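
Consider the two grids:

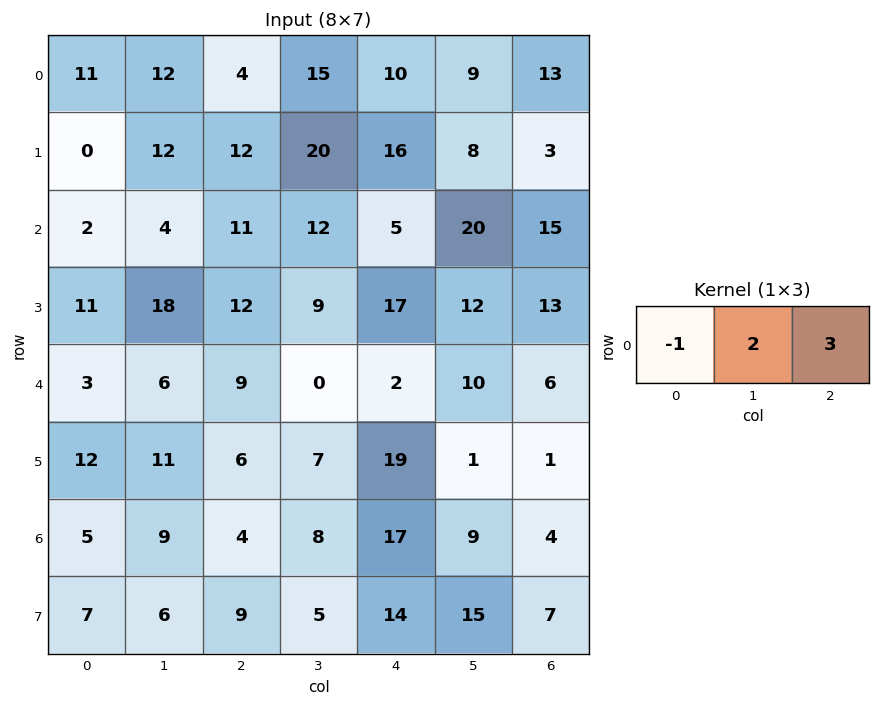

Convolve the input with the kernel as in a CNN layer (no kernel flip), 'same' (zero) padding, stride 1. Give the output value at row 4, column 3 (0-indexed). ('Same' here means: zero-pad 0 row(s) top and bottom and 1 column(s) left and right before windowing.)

The receptive field on the zero-padded input at this output position is [9 0 2]. Elementwise product with the kernel and sum: 9·-1 + 0·2 + 2·3.

-3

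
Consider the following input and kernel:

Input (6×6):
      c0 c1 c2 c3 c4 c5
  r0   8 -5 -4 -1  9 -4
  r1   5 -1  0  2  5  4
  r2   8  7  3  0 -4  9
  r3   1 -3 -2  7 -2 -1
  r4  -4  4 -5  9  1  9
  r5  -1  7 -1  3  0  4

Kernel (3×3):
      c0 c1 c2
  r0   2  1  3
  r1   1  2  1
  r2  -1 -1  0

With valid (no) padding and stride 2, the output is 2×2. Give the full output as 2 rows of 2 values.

Output[0,0]: The receptive field on the input at this output position is [8 -5 -4 / 5 -1 0 / 8 7 3]. Elementwise product with the kernel and sum: 8·2 + -5·1 + -4·3 + 5·1 + -1·2 + 0·1 + 8·-1 + 7·-1.

-13 24
25 0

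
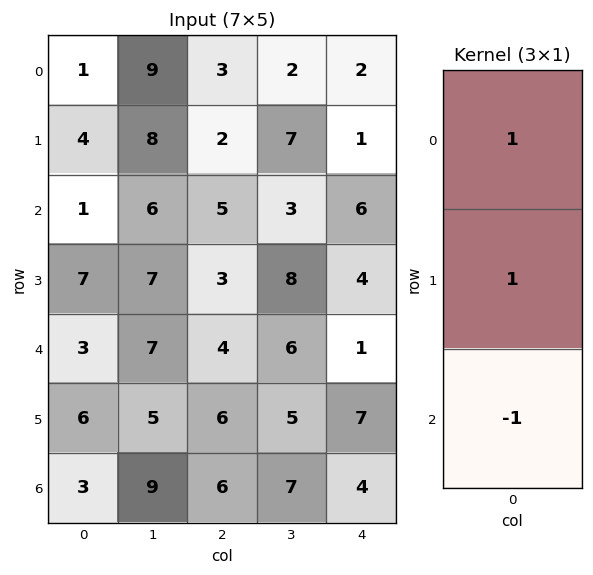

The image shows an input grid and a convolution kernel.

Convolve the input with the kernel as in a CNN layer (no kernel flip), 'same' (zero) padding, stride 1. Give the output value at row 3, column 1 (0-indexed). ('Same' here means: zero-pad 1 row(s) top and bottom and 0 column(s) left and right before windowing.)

The receptive field on the zero-padded input at this output position is [6 / 7 / 7]. Elementwise product with the kernel and sum: 6·1 + 7·1 + 7·-1.

6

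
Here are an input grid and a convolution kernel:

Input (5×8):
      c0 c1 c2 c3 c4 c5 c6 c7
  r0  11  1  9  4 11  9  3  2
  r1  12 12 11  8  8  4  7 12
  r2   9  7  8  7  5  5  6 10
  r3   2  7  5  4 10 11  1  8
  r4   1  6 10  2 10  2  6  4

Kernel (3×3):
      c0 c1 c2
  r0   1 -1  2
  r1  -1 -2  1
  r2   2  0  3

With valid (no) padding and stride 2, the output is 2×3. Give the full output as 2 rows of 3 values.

45 39 27
39 58 19

Output[0,0]: The receptive field on the input at this output position is [11 1 9 / 12 12 11 / 9 7 8]. Elementwise product with the kernel and sum: 11·1 + 1·-1 + 9·2 + 12·-1 + 12·-2 + 11·1 + 9·2 + 8·3.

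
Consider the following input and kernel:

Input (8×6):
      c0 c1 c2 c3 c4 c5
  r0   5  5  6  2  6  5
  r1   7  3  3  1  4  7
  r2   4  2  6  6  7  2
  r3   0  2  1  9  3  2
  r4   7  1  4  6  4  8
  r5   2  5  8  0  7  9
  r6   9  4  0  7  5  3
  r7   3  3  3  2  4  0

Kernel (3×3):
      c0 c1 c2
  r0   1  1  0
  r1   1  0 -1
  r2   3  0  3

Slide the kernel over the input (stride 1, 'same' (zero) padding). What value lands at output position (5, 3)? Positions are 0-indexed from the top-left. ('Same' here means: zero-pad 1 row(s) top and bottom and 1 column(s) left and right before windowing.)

The receptive field on the zero-padded input at this output position is [4 6 4 / 8 0 7 / 0 7 5]. Elementwise product with the kernel and sum: 4·1 + 6·1 + 8·1 + 7·-1 + 0·3 + 5·3.

26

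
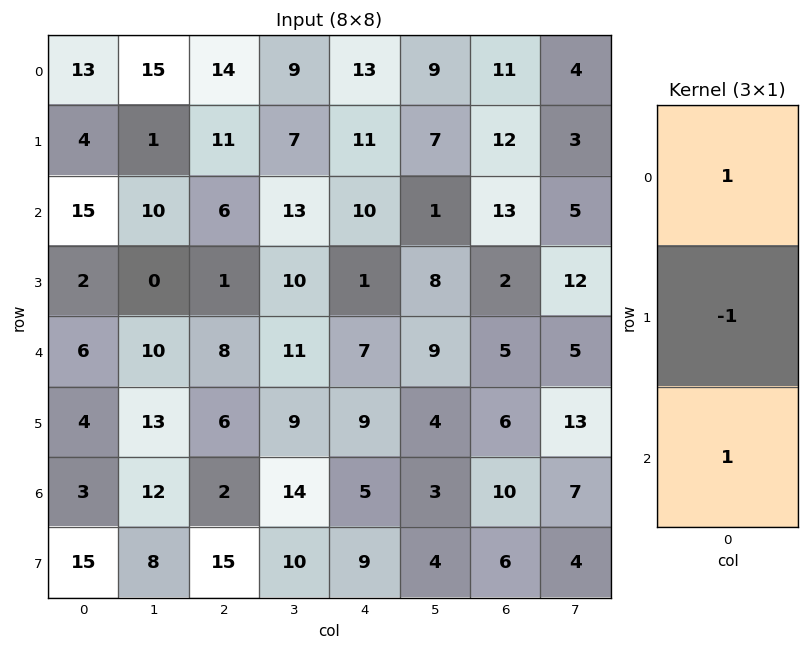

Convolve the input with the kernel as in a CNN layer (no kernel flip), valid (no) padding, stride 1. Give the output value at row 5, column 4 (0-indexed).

The receptive field on the input at this output position is [9 / 5 / 9]. Elementwise product with the kernel and sum: 9·1 + 5·-1 + 9·1.

13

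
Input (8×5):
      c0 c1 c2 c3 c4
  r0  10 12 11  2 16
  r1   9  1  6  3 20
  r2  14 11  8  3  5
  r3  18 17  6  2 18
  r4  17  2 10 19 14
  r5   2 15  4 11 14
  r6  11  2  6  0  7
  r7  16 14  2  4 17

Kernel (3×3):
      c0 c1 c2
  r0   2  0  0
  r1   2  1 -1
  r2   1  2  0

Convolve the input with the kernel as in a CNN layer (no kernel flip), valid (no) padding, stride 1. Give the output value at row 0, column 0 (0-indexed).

The receptive field on the input at this output position is [10 12 11 / 9 1 6 / 14 11 8]. Elementwise product with the kernel and sum: 10·2 + 9·2 + 1·1 + 6·-1 + 14·1 + 11·2.

69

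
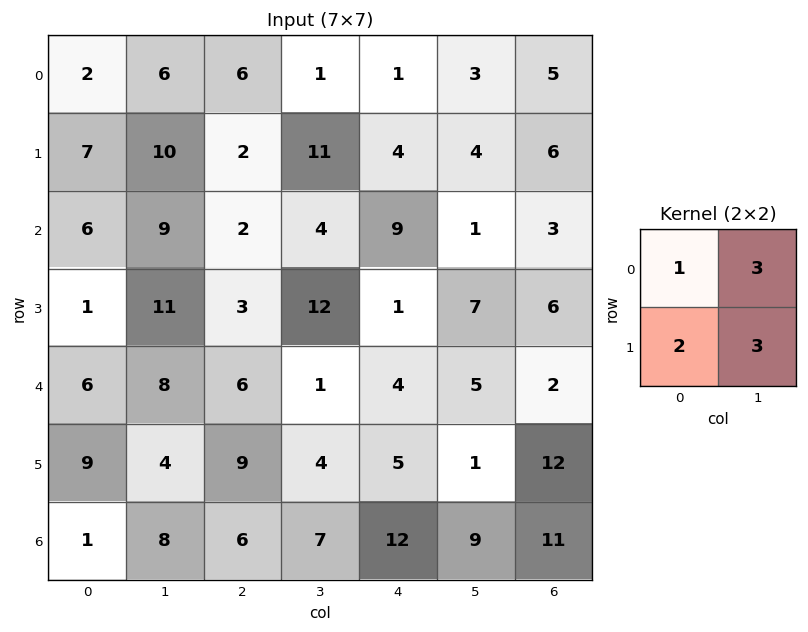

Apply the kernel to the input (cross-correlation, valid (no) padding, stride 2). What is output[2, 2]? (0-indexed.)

32

The receptive field on the input at this output position is [4 5 / 5 1]. Elementwise product with the kernel and sum: 4·1 + 5·3 + 5·2 + 1·3.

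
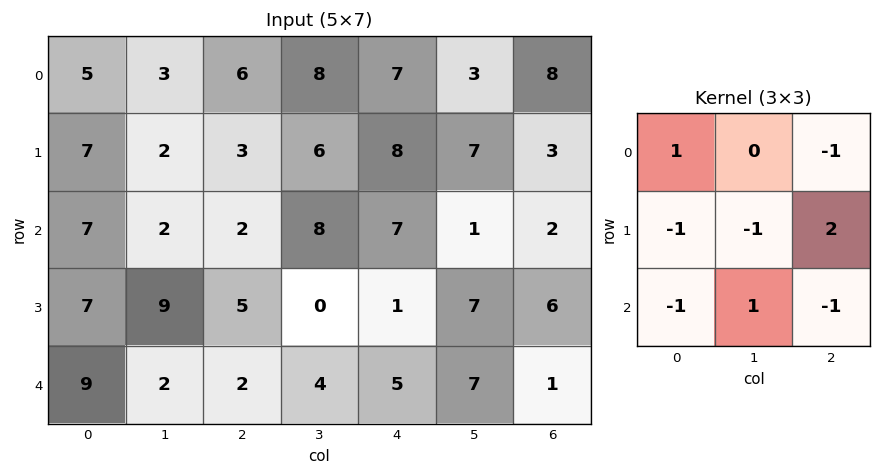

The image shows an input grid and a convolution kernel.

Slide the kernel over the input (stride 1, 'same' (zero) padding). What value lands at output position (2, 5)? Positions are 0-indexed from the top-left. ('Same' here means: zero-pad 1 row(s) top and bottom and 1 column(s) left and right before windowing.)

The receptive field on the zero-padded input at this output position is [8 7 3 / 7 1 2 / 1 7 6]. Elementwise product with the kernel and sum: 8·1 + 3·-1 + 7·-1 + 1·-1 + 2·2 + 1·-1 + 7·1 + 6·-1.

1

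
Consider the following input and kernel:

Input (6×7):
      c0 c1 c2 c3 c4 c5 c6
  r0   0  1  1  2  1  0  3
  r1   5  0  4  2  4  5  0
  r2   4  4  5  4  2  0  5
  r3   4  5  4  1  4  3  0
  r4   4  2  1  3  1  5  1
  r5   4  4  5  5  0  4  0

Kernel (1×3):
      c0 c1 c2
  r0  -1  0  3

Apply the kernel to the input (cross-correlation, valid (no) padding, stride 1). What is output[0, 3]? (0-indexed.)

-2

The receptive field on the input at this output position is [2 1 0]. Elementwise product with the kernel and sum: 2·-1 + 0·3.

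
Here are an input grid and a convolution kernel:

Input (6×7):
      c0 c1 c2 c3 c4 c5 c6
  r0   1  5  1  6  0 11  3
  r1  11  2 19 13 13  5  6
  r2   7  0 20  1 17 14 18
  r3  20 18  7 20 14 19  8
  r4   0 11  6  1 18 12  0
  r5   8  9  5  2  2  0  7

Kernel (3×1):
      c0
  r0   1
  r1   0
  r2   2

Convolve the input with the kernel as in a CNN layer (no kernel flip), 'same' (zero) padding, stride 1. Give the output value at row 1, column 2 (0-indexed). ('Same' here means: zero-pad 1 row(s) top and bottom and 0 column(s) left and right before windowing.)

The receptive field on the zero-padded input at this output position is [1 / 19 / 20]. Elementwise product with the kernel and sum: 1·1 + 20·2.

41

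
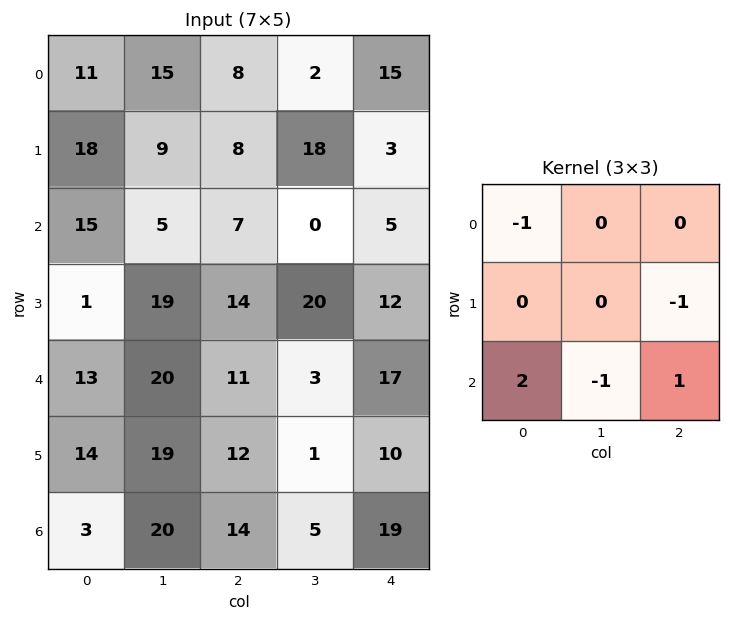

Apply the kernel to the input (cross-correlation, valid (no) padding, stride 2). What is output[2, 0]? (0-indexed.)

The receptive field on the input at this output position is [13 20 11 / 14 19 12 / 3 20 14]. Elementwise product with the kernel and sum: 13·-1 + 12·-1 + 3·2 + 20·-1 + 14·1.

-25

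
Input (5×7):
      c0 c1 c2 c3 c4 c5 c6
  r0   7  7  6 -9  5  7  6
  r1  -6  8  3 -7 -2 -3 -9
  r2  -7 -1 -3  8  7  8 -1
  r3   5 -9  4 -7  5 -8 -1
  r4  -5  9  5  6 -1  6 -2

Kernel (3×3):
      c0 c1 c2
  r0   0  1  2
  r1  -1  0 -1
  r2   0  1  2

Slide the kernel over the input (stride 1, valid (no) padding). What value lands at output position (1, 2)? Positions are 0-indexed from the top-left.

The receptive field on the input at this output position is [3 -7 -2 / -3 8 7 / 4 -7 5]. Elementwise product with the kernel and sum: -7·1 + -2·2 + -3·-1 + 7·-1 + -7·1 + 5·2.

-12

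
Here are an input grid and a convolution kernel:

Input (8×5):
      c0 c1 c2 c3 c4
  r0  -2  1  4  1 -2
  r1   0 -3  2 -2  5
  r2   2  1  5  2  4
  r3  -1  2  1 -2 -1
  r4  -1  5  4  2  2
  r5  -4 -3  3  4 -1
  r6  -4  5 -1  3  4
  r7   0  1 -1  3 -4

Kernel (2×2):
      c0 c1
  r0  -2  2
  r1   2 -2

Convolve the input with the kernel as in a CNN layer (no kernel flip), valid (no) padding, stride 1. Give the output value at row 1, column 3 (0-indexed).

10

The receptive field on the input at this output position is [-2 5 / 2 4]. Elementwise product with the kernel and sum: -2·-2 + 5·2 + 2·2 + 4·-2.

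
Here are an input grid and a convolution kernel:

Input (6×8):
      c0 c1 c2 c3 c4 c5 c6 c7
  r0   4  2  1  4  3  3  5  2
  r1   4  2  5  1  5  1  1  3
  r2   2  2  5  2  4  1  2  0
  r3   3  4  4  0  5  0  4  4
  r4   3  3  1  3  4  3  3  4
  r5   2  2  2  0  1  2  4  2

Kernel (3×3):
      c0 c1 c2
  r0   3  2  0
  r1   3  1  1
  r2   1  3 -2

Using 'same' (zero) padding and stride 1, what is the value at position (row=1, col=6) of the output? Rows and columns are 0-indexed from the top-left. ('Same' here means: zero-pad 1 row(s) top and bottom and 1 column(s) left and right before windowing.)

33

The receptive field on the zero-padded input at this output position is [3 5 2 / 1 1 3 / 1 2 0]. Elementwise product with the kernel and sum: 3·3 + 5·2 + 1·3 + 1·1 + 3·1 + 1·1 + 2·3 + 0·-2.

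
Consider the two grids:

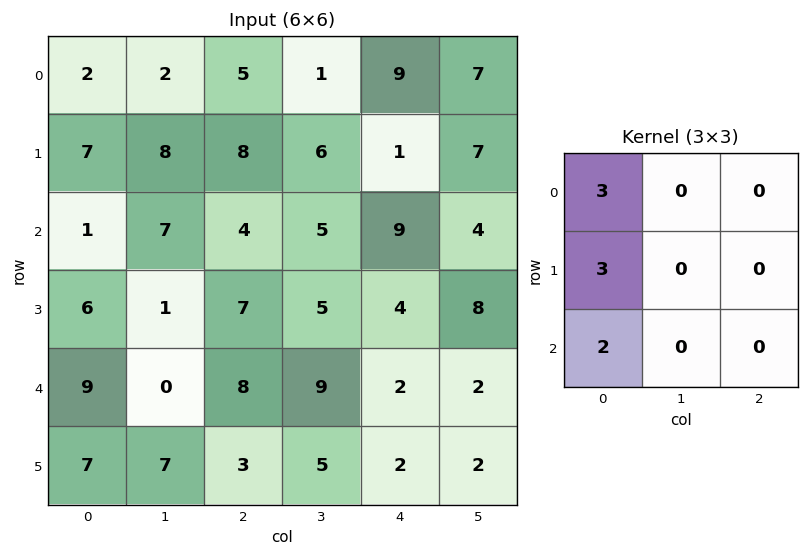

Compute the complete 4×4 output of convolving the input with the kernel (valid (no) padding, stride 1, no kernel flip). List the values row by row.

Output[0,0]: The receptive field on the input at this output position is [2 2 5 / 7 8 8 / 1 7 4]. Elementwise product with the kernel and sum: 2·3 + 7·3 + 1·2.

29 44 47 31
36 47 50 43
39 24 49 48
59 17 51 52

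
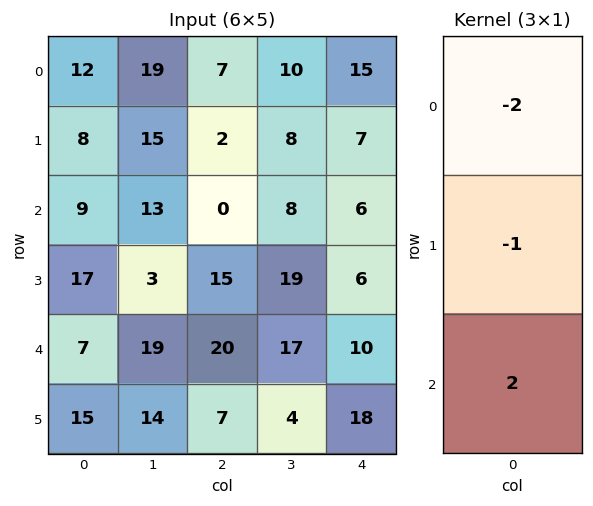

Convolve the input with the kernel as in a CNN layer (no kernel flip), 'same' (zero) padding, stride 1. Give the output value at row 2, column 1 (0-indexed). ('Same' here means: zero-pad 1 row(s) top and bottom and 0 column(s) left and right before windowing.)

-37

The receptive field on the zero-padded input at this output position is [15 / 13 / 3]. Elementwise product with the kernel and sum: 15·-2 + 13·-1 + 3·2.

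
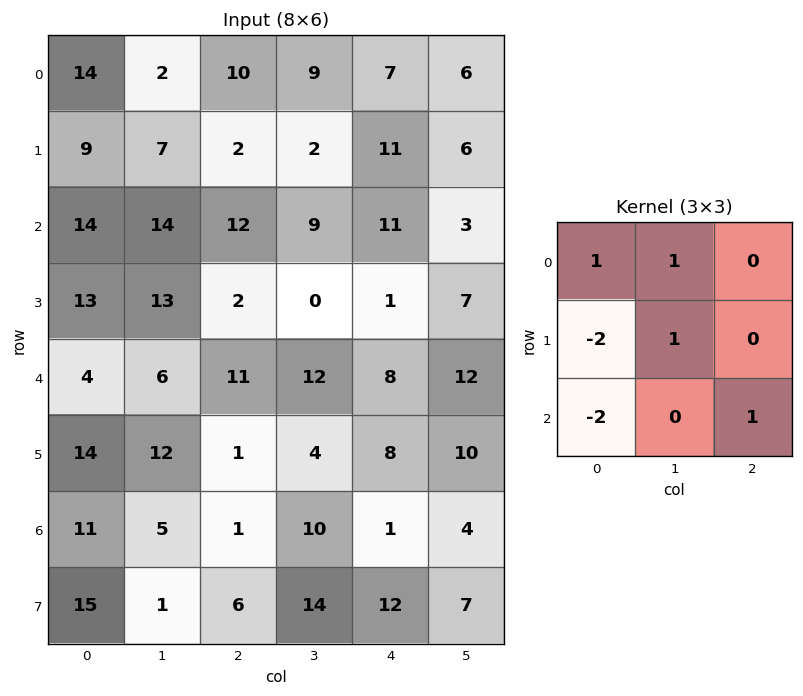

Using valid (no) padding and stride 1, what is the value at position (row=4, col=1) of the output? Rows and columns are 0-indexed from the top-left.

The receptive field on the input at this output position is [6 11 12 / 12 1 4 / 5 1 10]. Elementwise product with the kernel and sum: 6·1 + 11·1 + 12·-2 + 1·1 + 5·-2 + 10·1.

-6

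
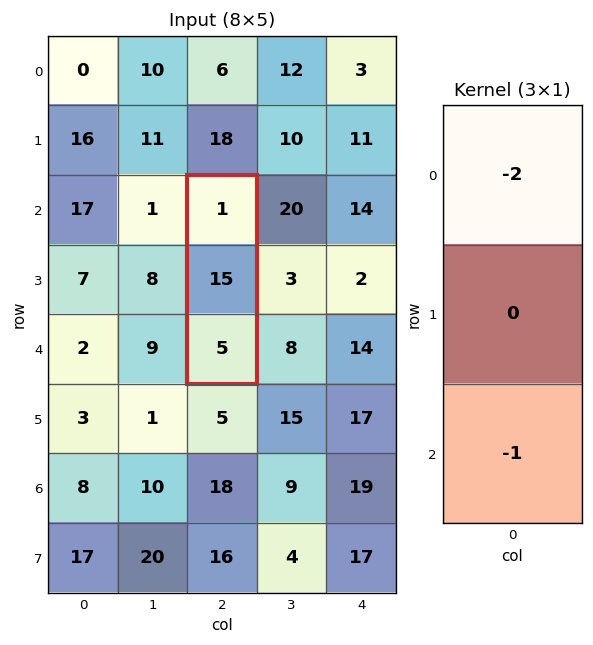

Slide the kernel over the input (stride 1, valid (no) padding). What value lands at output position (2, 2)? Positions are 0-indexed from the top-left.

-7

The receptive field on the input at this output position is [1 / 15 / 5]. Elementwise product with the kernel and sum: 1·-2 + 5·-1.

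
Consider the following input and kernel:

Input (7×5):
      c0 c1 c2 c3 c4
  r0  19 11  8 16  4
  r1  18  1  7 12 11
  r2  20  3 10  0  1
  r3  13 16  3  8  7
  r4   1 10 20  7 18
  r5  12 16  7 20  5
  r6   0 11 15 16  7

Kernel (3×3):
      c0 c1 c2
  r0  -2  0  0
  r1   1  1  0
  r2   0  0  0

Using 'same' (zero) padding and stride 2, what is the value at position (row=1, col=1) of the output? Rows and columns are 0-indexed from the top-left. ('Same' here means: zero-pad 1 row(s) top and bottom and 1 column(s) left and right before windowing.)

11

The receptive field on the zero-padded input at this output position is [1 7 12 / 3 10 0 / 16 3 8]. Elementwise product with the kernel and sum: 1·-2 + 3·1 + 10·1.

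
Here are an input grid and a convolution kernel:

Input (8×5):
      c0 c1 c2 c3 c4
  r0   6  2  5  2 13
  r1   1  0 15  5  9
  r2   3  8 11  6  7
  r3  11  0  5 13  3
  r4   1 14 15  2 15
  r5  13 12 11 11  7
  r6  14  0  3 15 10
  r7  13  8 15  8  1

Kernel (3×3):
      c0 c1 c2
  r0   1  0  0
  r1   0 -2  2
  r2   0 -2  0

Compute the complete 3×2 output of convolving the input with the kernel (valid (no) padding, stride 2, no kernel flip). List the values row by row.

Output[0,0]: The receptive field on the input at this output position is [6 2 5 / 1 0 15 / 3 8 11]. Elementwise product with the kernel and sum: 6·1 + 0·-2 + 15·2 + 8·-2.
Output[0,1]: The receptive field on the input at this output position is [5 2 13 / 15 5 9 / 11 6 7]. Elementwise product with the kernel and sum: 5·1 + 5·-2 + 9·2 + 6·-2.

20 1
-15 -13
-1 -23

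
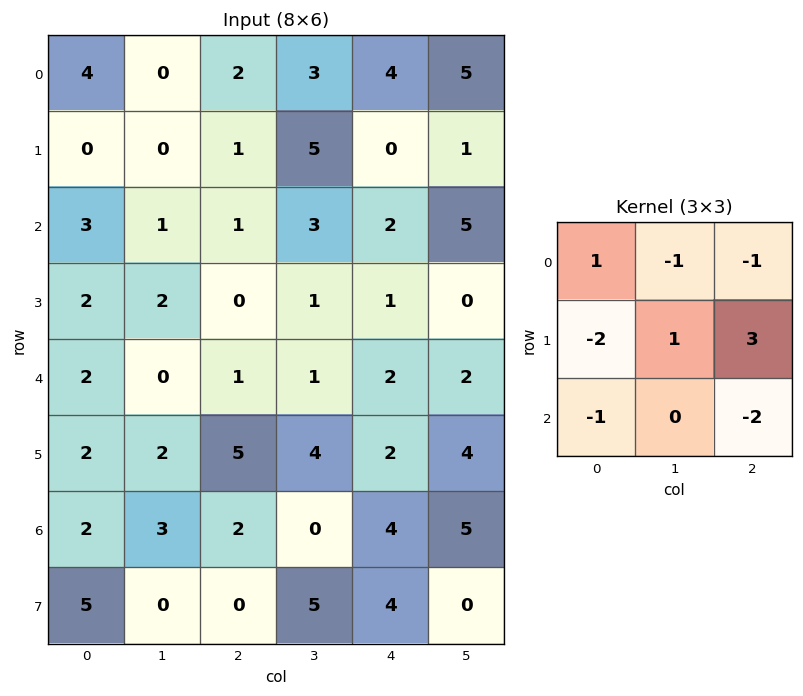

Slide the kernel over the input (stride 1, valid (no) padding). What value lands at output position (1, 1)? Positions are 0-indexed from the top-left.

-2

The receptive field on the input at this output position is [0 1 5 / 1 1 3 / 2 0 1]. Elementwise product with the kernel and sum: 0·1 + 1·-1 + 5·-1 + 1·-2 + 1·1 + 3·3 + 2·-1 + 1·-2.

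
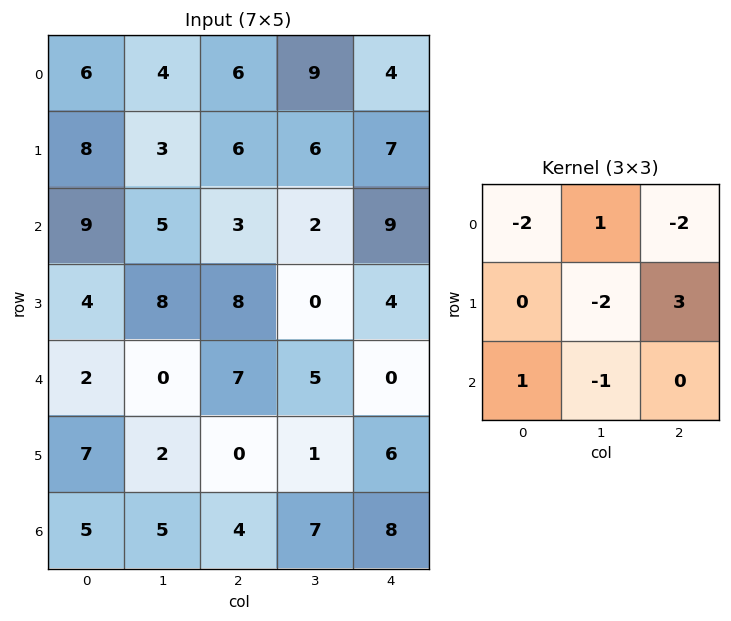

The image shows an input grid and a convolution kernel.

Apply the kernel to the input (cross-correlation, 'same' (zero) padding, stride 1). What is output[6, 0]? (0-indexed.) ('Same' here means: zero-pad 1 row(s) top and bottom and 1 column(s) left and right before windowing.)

8

The receptive field on the zero-padded input at this output position is [0 7 2 / 0 5 5 / 0 0 0]. Elementwise product with the kernel and sum: 0·-2 + 7·1 + 2·-2 + 5·-2 + 5·3 + 0·1 + 0·-1.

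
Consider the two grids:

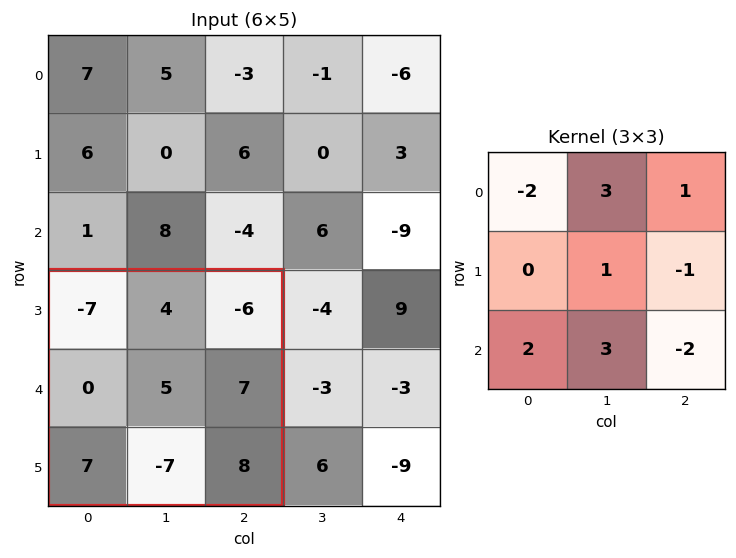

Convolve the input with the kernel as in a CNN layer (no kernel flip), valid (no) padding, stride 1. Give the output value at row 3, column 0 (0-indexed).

-5

The receptive field on the input at this output position is [-7 4 -6 / 0 5 7 / 7 -7 8]. Elementwise product with the kernel and sum: -7·-2 + 4·3 + -6·1 + 5·1 + 7·-1 + 7·2 + -7·3 + 8·-2.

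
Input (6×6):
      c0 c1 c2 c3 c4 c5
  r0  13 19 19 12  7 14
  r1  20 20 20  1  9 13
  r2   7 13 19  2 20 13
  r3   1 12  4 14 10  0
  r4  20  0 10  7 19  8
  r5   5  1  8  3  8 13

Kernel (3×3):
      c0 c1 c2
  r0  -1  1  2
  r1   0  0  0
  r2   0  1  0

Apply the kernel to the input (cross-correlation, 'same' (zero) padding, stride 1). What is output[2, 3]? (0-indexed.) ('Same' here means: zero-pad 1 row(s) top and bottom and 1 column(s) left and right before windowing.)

The receptive field on the zero-padded input at this output position is [20 1 9 / 19 2 20 / 4 14 10]. Elementwise product with the kernel and sum: 20·-1 + 1·1 + 9·2 + 14·1.

13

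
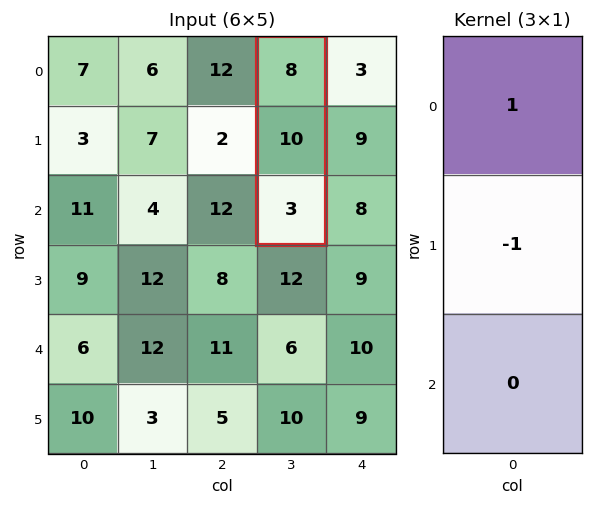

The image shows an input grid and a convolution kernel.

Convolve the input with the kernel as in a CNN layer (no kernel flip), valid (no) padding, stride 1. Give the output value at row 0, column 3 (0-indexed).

The receptive field on the input at this output position is [8 / 10 / 3]. Elementwise product with the kernel and sum: 8·1 + 10·-1.

-2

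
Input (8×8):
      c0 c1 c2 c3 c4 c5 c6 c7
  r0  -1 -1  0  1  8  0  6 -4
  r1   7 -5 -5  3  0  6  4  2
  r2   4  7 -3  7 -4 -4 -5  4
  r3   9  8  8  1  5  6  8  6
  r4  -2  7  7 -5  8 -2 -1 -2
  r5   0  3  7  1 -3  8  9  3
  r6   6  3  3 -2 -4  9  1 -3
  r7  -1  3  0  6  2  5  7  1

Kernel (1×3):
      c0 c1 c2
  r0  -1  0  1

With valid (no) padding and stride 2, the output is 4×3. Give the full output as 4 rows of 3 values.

Output[0,0]: The receptive field on the input at this output position is [-1 -1 0]. Elementwise product with the kernel and sum: -1·-1 + 0·1.

1 8 -2
-7 -1 -1
9 1 -9
-3 -7 5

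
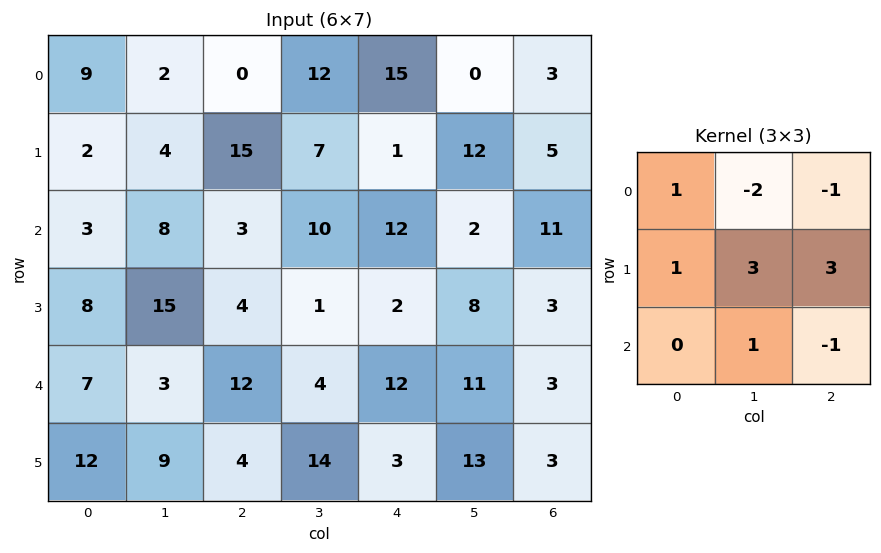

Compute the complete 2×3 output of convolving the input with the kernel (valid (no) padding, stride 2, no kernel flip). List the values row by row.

69 -2 55
40 -24 40

Output[0,0]: The receptive field on the input at this output position is [9 2 0 / 2 4 15 / 3 8 3]. Elementwise product with the kernel and sum: 9·1 + 2·-2 + 0·-1 + 2·1 + 4·3 + 15·3 + 8·1 + 3·-1.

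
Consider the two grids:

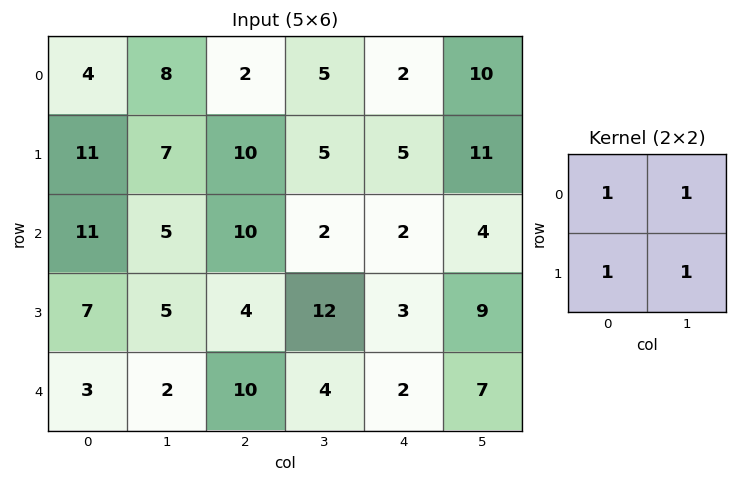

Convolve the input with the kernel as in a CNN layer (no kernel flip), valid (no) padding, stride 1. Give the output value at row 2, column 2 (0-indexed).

The receptive field on the input at this output position is [10 2 / 4 12]. Elementwise product with the kernel and sum: 10·1 + 2·1 + 4·1 + 12·1.

28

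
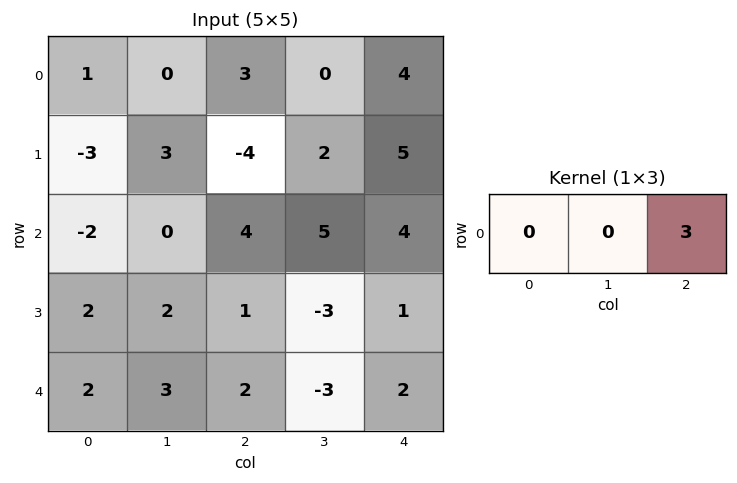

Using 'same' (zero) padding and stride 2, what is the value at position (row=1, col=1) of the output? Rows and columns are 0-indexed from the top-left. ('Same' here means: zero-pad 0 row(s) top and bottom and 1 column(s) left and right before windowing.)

15

The receptive field on the zero-padded input at this output position is [0 4 5]. Elementwise product with the kernel and sum: 5·3.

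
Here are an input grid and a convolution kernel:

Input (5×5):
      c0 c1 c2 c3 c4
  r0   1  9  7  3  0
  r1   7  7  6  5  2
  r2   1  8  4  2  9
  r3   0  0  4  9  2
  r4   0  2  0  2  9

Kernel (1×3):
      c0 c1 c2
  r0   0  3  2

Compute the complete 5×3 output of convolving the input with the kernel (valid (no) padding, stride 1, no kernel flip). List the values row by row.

41 27 9
33 28 19
32 16 24
8 30 31
6 4 24

Output[0,0]: The receptive field on the input at this output position is [1 9 7]. Elementwise product with the kernel and sum: 9·3 + 7·2.
Output[0,1]: The receptive field on the input at this output position is [9 7 3]. Elementwise product with the kernel and sum: 7·3 + 3·2.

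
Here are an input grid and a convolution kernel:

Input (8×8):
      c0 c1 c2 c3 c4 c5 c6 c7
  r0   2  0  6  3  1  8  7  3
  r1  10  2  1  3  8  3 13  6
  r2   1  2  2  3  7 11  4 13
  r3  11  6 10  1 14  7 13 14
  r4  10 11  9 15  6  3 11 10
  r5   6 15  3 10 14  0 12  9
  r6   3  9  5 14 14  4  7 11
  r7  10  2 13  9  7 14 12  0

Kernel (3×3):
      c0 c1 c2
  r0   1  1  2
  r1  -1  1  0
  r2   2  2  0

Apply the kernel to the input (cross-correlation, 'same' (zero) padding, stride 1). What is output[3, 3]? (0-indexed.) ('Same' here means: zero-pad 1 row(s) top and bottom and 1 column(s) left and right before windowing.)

58

The receptive field on the zero-padded input at this output position is [2 3 7 / 10 1 14 / 9 15 6]. Elementwise product with the kernel and sum: 2·1 + 3·1 + 7·2 + 10·-1 + 1·1 + 9·2 + 15·2.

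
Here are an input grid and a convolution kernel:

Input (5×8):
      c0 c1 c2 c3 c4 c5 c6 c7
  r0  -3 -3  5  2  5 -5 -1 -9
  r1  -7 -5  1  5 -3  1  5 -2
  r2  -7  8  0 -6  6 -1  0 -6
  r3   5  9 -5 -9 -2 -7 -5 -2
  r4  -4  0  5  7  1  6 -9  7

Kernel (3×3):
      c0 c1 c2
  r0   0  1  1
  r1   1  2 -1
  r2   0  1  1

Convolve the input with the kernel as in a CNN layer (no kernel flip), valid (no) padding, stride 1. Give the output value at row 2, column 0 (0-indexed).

41

The receptive field on the input at this output position is [-7 8 0 / 5 9 -5 / -4 0 5]. Elementwise product with the kernel and sum: 8·1 + 0·1 + 5·1 + 9·2 + -5·-1 + 0·1 + 5·1.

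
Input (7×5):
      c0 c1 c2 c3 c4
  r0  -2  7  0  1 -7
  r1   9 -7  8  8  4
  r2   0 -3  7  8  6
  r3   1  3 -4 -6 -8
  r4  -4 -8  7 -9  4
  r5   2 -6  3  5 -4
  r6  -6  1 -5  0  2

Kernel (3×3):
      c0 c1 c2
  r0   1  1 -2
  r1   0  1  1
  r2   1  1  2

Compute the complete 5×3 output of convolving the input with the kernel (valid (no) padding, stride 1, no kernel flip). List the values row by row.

17 41 54
-14 -13 -4
-16 -41 -5
13 16 1
-44 21 -10

Output[0,0]: The receptive field on the input at this output position is [-2 7 0 / 9 -7 8 / 0 -3 7]. Elementwise product with the kernel and sum: -2·1 + 7·1 + 0·-2 + -7·1 + 8·1 + 0·1 + -3·1 + 7·2.
Output[0,1]: The receptive field on the input at this output position is [7 0 1 / -7 8 8 / -3 7 8]. Elementwise product with the kernel and sum: 7·1 + 0·1 + 1·-2 + 8·1 + 8·1 + -3·1 + 7·1 + 8·2.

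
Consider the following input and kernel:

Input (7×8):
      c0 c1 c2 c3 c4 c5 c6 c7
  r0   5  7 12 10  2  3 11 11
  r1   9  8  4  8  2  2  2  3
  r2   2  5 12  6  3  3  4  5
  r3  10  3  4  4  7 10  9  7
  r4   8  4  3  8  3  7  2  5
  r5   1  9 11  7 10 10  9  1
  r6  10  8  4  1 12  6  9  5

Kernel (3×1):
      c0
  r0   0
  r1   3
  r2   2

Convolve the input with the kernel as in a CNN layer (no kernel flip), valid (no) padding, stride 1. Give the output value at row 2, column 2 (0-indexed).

The receptive field on the input at this output position is [12 / 4 / 3]. Elementwise product with the kernel and sum: 4·3 + 3·2.

18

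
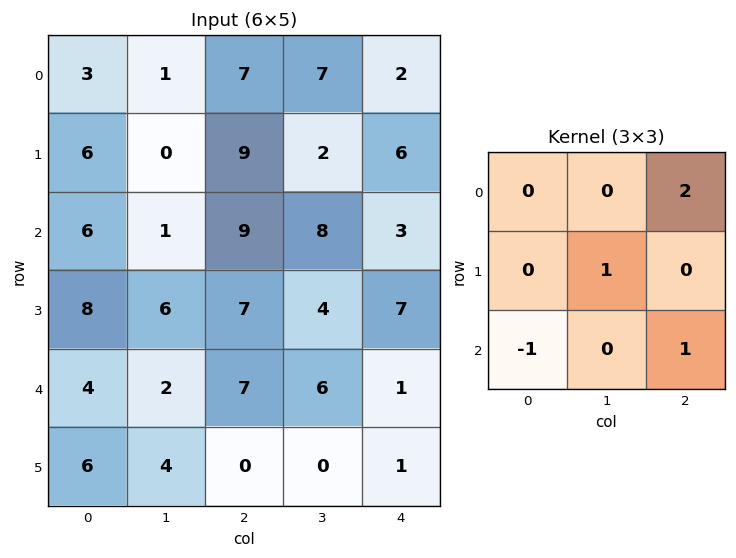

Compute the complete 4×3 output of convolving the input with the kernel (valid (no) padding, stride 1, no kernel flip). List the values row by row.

17 30 0
18 11 20
27 27 4
10 11 21

Output[0,0]: The receptive field on the input at this output position is [3 1 7 / 6 0 9 / 6 1 9]. Elementwise product with the kernel and sum: 7·2 + 0·1 + 6·-1 + 9·1.
Output[0,1]: The receptive field on the input at this output position is [1 7 7 / 0 9 2 / 1 9 8]. Elementwise product with the kernel and sum: 7·2 + 9·1 + 1·-1 + 8·1.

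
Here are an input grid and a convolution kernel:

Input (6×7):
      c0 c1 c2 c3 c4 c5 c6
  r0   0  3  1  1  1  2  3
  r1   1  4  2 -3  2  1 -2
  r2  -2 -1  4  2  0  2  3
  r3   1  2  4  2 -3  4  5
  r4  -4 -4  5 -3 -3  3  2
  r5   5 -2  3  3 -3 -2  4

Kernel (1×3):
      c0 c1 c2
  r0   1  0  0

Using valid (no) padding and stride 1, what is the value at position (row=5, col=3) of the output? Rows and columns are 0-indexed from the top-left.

The receptive field on the input at this output position is [3 -3 -2]. Elementwise product with the kernel and sum: 3·1.

3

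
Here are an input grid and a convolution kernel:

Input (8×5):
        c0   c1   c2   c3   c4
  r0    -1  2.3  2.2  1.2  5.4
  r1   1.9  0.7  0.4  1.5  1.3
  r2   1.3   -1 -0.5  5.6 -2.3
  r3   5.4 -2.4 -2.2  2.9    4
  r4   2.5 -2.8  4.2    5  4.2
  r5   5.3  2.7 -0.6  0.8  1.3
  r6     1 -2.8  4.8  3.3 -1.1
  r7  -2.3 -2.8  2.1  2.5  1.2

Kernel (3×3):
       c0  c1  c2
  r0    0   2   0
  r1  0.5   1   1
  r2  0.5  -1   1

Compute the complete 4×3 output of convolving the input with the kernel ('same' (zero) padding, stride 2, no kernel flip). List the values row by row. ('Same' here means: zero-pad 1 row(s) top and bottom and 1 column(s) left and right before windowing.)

Output[0,0]: The receptive field on the zero-padded input at this output position is [0 0 0 / 0 -1 2.3 / 0 1.9 0.7]. Elementwise product with the kernel and sum: 0·2 + 0·0.5 + -1·1 + 2.3·1 + 0·0.5 + 1.9·-1 + 0.7·1.
Output[0,1]: The receptive field on the zero-padded input at this output position is [0 0 0 / 2.3 2.2 1.2 / 0.7 0.4 1.5]. Elementwise product with the kernel and sum: 0·2 + 2.3·0.5 + 2.2·1 + 1.2·1 + 0.7·0.5 + 0.4·-1 + 1.5·1.

0.1 6 5.45
-3.7 9.3 0.55
7.9 6.15 13.8
8.3 4.5 3.2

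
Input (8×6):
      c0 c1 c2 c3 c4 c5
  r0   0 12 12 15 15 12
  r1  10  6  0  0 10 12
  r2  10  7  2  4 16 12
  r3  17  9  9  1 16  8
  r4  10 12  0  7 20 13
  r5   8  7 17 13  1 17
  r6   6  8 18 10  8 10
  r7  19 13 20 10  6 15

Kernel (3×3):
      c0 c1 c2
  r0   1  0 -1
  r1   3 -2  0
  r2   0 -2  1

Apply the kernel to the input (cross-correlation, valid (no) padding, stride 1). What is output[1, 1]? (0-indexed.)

6

The receptive field on the input at this output position is [6 0 0 / 7 2 4 / 9 9 1]. Elementwise product with the kernel and sum: 6·1 + 0·-1 + 7·3 + 2·-2 + 9·-2 + 1·1.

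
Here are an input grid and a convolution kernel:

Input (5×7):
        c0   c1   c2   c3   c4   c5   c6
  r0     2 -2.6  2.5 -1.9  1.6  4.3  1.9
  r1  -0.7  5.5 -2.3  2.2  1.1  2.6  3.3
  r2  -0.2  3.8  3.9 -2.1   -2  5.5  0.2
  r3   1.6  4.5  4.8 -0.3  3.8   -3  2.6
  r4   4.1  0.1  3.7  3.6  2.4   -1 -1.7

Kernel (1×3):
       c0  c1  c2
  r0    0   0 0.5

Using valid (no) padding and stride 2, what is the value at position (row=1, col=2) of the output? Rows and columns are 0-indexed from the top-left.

0.1

The receptive field on the input at this output position is [-2 5.5 0.2]. Elementwise product with the kernel and sum: 0.2·0.5.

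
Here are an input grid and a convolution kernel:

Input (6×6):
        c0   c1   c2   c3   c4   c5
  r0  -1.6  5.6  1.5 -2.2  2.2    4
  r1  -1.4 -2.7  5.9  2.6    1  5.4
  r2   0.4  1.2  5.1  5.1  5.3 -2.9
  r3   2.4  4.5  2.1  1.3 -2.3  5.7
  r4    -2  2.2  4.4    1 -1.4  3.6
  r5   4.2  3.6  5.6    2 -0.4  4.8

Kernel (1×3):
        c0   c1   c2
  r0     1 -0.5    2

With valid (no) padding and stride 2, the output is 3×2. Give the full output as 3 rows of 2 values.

-1.4 7
10 13.15
5.7 1.1

Output[0,0]: The receptive field on the input at this output position is [-1.6 5.6 1.5]. Elementwise product with the kernel and sum: -1.6·1 + 5.6·-0.5 + 1.5·2.
Output[0,1]: The receptive field on the input at this output position is [1.5 -2.2 2.2]. Elementwise product with the kernel and sum: 1.5·1 + -2.2·-0.5 + 2.2·2.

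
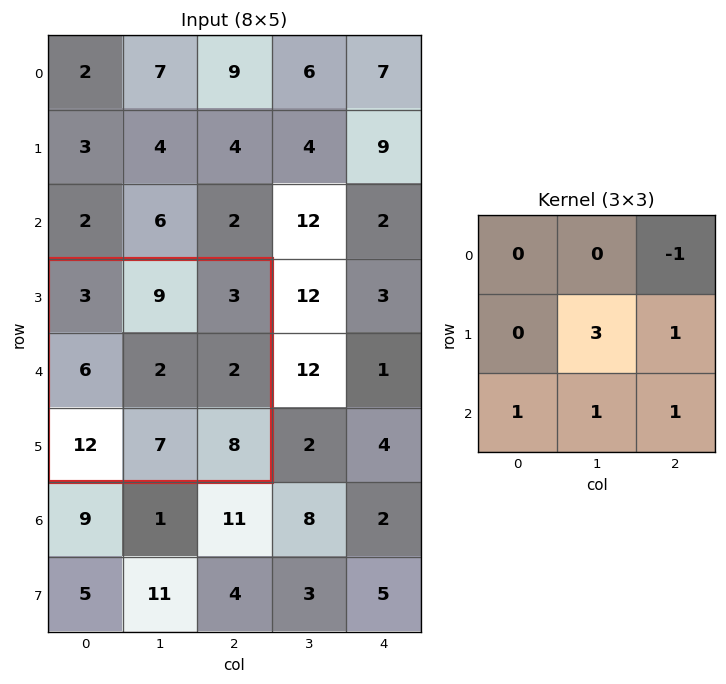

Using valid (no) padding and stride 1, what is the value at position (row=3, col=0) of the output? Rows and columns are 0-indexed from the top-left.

The receptive field on the input at this output position is [3 9 3 / 6 2 2 / 12 7 8]. Elementwise product with the kernel and sum: 3·-1 + 2·3 + 2·1 + 12·1 + 7·1 + 8·1.

32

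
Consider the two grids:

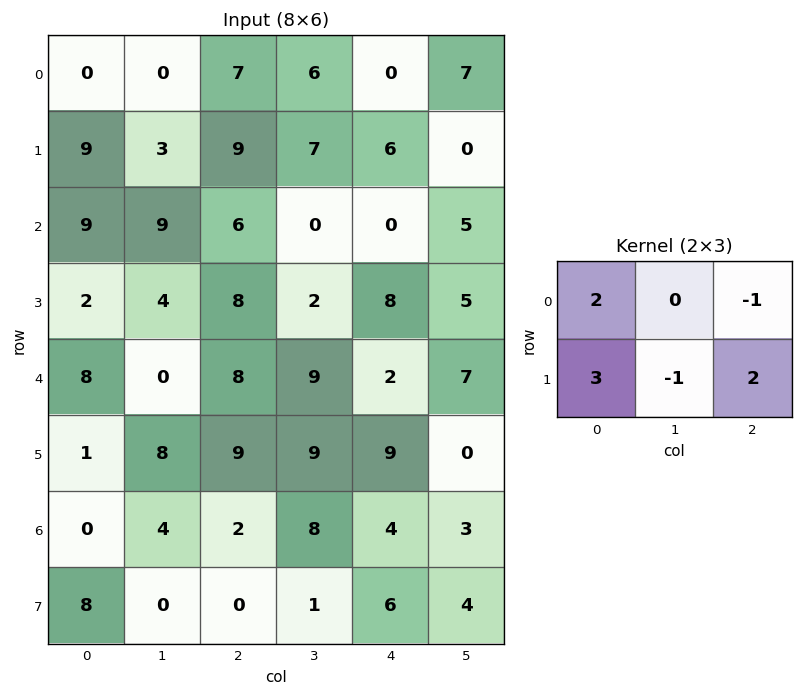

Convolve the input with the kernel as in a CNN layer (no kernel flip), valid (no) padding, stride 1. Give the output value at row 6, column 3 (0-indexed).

The receptive field on the input at this output position is [8 4 3 / 1 6 4]. Elementwise product with the kernel and sum: 8·2 + 3·-1 + 1·3 + 6·-1 + 4·2.

18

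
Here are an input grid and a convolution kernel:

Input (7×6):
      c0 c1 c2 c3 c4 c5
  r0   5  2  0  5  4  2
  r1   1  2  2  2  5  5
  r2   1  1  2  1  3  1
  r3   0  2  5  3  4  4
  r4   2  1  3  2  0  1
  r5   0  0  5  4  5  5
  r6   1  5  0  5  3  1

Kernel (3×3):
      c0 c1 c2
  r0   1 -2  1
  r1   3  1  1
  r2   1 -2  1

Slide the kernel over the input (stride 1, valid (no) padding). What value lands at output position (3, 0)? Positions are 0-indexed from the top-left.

16

The receptive field on the input at this output position is [0 2 5 / 2 1 3 / 0 0 5]. Elementwise product with the kernel and sum: 0·1 + 2·-2 + 5·1 + 2·3 + 1·1 + 3·1 + 0·1 + 0·-2 + 5·1.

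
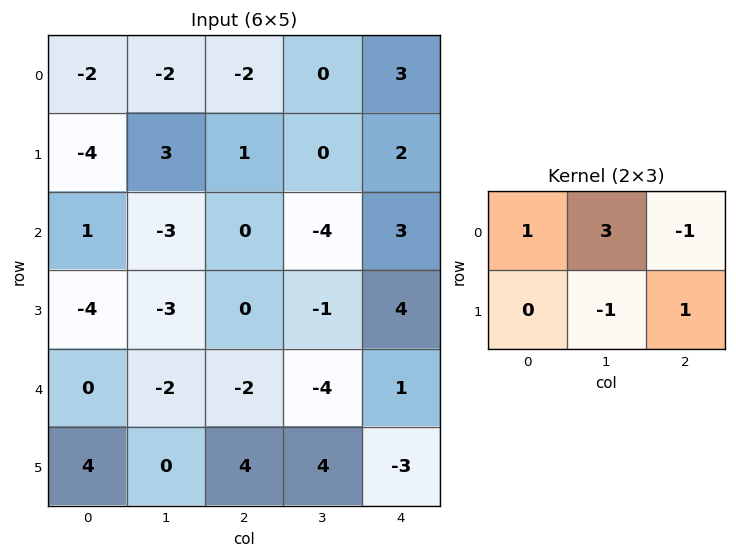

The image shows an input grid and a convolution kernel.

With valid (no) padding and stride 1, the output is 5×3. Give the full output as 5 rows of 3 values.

-8 -9 -3
7 2 6
-5 0 -10
-13 -4 -2
0 -4 -22

Output[0,0]: The receptive field on the input at this output position is [-2 -2 -2 / -4 3 1]. Elementwise product with the kernel and sum: -2·1 + -2·3 + -2·-1 + 3·-1 + 1·1.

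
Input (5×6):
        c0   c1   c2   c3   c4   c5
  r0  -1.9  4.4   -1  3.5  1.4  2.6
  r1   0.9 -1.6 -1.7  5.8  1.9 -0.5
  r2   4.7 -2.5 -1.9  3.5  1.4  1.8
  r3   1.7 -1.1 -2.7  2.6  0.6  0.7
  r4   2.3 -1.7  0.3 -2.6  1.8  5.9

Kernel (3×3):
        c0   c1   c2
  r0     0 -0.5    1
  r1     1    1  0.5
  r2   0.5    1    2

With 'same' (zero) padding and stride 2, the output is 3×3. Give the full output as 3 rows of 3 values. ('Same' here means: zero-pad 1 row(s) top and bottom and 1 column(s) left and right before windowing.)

-2 14.25 10
0.9 5.95 7.65
-0.5 1.25 2.55

Output[0,0]: The receptive field on the zero-padded input at this output position is [0 0 0 / 0 -1.9 4.4 / 0 0.9 -1.6]. Elementwise product with the kernel and sum: 0·-0.5 + 0·1 + 0·1 + -1.9·1 + 4.4·0.5 + 0·0.5 + 0.9·1 + -1.6·2.
Output[0,1]: The receptive field on the zero-padded input at this output position is [0 0 0 / 4.4 -1 3.5 / -1.6 -1.7 5.8]. Elementwise product with the kernel and sum: 0·-0.5 + 0·1 + 4.4·1 + -1·1 + 3.5·0.5 + -1.6·0.5 + -1.7·1 + 5.8·2.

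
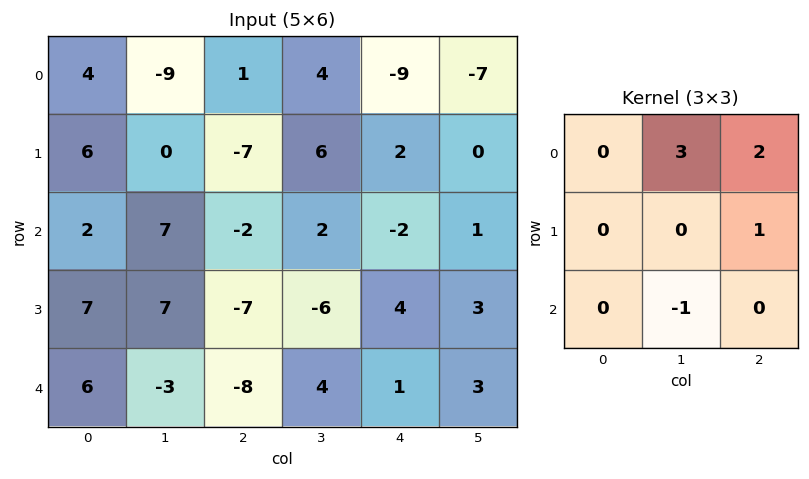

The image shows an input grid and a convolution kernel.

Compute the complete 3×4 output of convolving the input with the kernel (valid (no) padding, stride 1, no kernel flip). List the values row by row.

Output[0,0]: The receptive field on the input at this output position is [4 -9 1 / 6 0 -7 / 2 7 -2]. Elementwise product with the kernel and sum: -9·3 + 1·2 + -7·1 + 7·-1.

-39 19 -6 -39
-23 0 26 3
13 0 2 -2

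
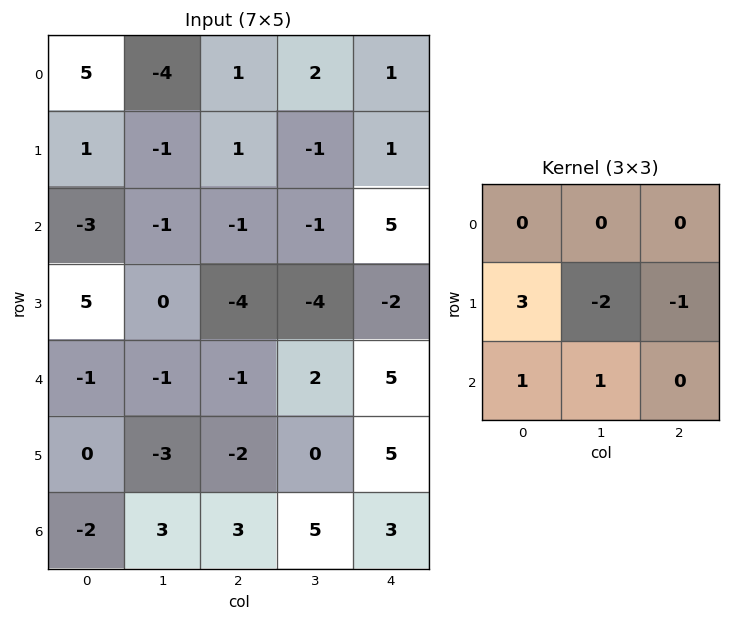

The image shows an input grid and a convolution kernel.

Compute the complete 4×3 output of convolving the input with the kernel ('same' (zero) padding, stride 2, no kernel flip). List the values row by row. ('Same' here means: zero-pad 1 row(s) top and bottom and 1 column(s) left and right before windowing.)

-5 -16 4
12 -4 -19
3 -8 1
1 -2 9

Output[0,0]: The receptive field on the zero-padded input at this output position is [0 0 0 / 0 5 -4 / 0 1 -1]. Elementwise product with the kernel and sum: 0·3 + 5·-2 + -4·-1 + 0·1 + 1·1.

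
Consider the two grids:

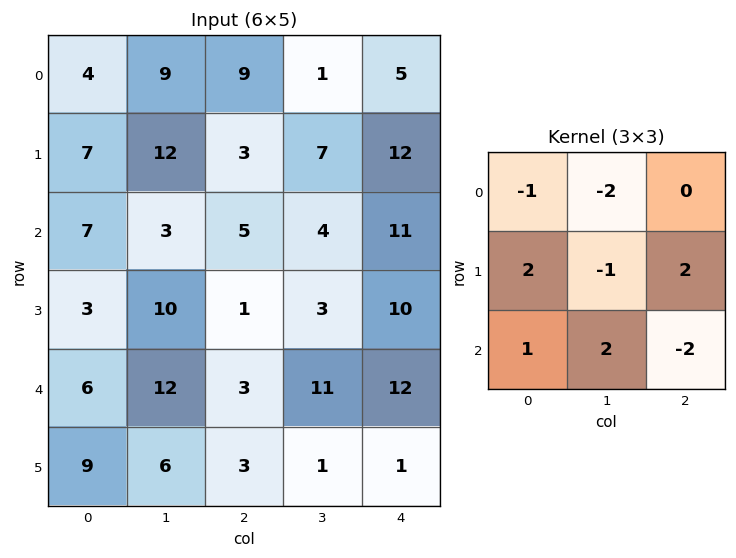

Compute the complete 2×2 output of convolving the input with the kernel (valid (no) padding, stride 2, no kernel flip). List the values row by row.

-11 3
9 7

Output[0,0]: The receptive field on the input at this output position is [4 9 9 / 7 12 3 / 7 3 5]. Elementwise product with the kernel and sum: 4·-1 + 9·-2 + 7·2 + 12·-1 + 3·2 + 7·1 + 3·2 + 5·-2.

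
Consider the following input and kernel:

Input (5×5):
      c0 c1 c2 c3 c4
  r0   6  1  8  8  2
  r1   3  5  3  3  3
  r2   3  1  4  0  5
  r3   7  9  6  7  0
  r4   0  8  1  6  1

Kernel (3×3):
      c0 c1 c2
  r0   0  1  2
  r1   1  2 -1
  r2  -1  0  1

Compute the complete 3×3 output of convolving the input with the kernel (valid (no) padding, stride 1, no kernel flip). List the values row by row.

Output[0,0]: The receptive field on the input at this output position is [6 1 8 / 3 5 3 / 3 1 4]. Elementwise product with the kernel and sum: 1·1 + 8·2 + 3·1 + 5·2 + 3·-1 + 3·-1 + 4·1.

28 31 19
11 16 2
29 16 30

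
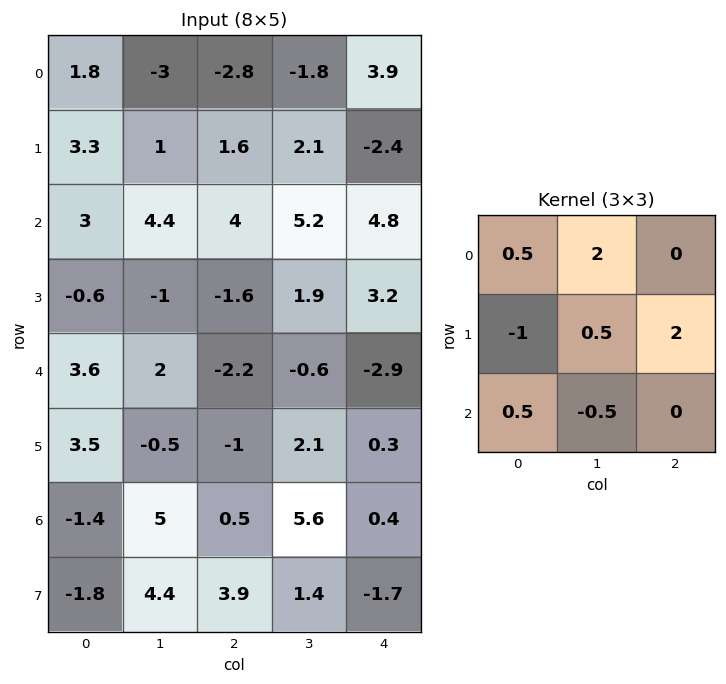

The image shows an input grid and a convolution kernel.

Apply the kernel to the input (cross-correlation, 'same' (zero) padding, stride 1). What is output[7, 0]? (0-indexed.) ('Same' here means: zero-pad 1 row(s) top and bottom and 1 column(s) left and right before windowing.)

The receptive field on the zero-padded input at this output position is [0 -1.4 5 / 0 -1.8 4.4 / 0 0 0]. Elementwise product with the kernel and sum: 0·0.5 + -1.4·2 + 0·-1 + -1.8·0.5 + 4.4·2 + 0·0.5 + 0·-0.5.

5.1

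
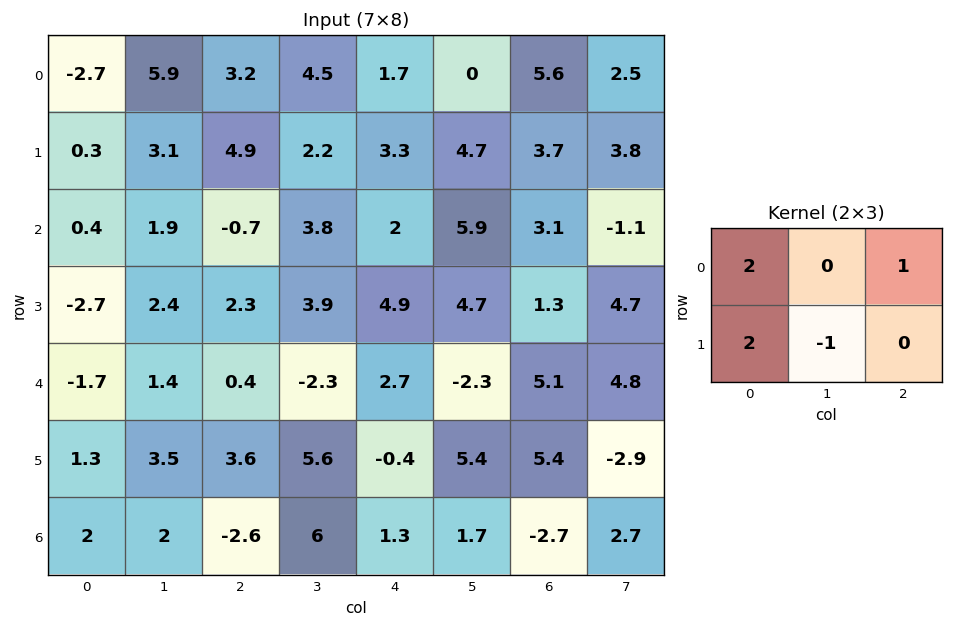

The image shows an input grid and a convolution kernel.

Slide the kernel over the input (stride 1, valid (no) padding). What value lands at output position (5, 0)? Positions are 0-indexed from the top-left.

8.2

The receptive field on the input at this output position is [1.3 3.5 3.6 / 2 2 -2.6]. Elementwise product with the kernel and sum: 1.3·2 + 3.6·1 + 2·2 + 2·-1.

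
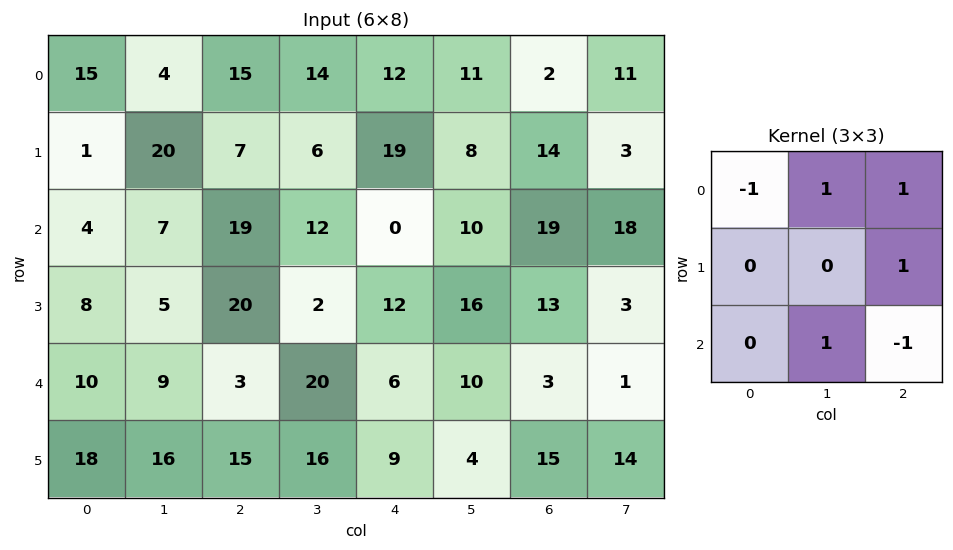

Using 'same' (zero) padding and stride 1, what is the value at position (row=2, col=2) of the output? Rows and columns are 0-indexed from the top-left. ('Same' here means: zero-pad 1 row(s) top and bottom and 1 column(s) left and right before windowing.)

The receptive field on the zero-padded input at this output position is [20 7 6 / 7 19 12 / 5 20 2]. Elementwise product with the kernel and sum: 20·-1 + 7·1 + 6·1 + 12·1 + 20·1 + 2·-1.

23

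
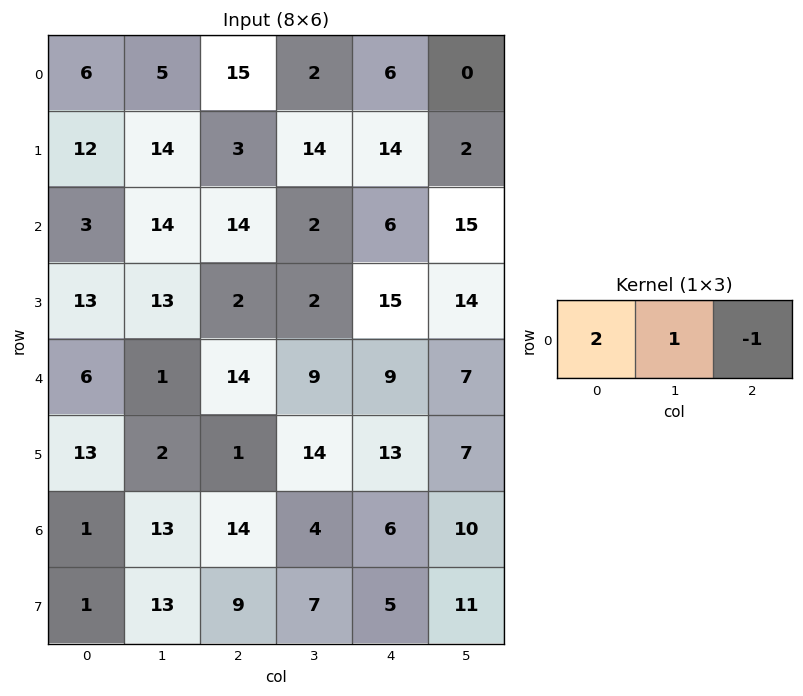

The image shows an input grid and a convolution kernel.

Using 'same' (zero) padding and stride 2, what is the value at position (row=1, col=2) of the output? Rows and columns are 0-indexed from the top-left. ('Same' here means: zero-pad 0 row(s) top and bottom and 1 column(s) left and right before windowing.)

-5

The receptive field on the zero-padded input at this output position is [2 6 15]. Elementwise product with the kernel and sum: 2·2 + 6·1 + 15·-1.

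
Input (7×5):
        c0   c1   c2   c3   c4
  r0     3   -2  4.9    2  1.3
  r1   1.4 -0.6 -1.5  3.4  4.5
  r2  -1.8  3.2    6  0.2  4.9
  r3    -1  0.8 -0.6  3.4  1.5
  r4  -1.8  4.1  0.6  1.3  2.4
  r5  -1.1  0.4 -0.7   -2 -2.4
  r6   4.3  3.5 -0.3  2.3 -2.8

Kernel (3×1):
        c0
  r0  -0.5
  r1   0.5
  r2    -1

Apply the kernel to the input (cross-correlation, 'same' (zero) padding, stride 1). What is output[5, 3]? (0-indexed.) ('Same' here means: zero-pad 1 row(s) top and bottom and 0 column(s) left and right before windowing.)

-3.95

The receptive field on the zero-padded input at this output position is [1.3 / -2 / 2.3]. Elementwise product with the kernel and sum: 1.3·-0.5 + -2·0.5 + 2.3·-1.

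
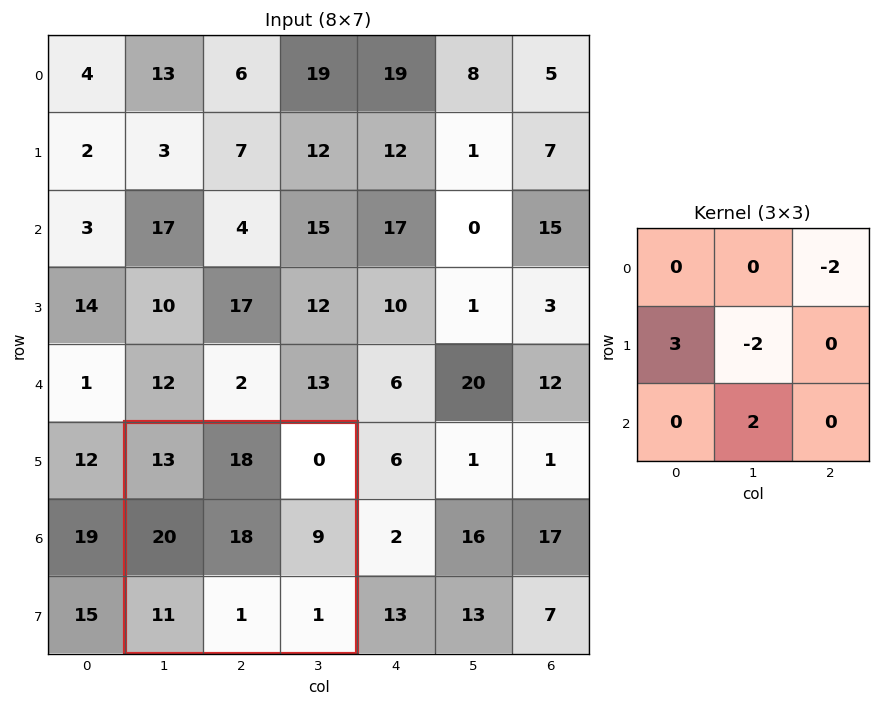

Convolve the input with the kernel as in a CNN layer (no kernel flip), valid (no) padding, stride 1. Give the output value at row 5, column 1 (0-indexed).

26

The receptive field on the input at this output position is [13 18 0 / 20 18 9 / 11 1 1]. Elementwise product with the kernel and sum: 0·-2 + 20·3 + 18·-2 + 1·2.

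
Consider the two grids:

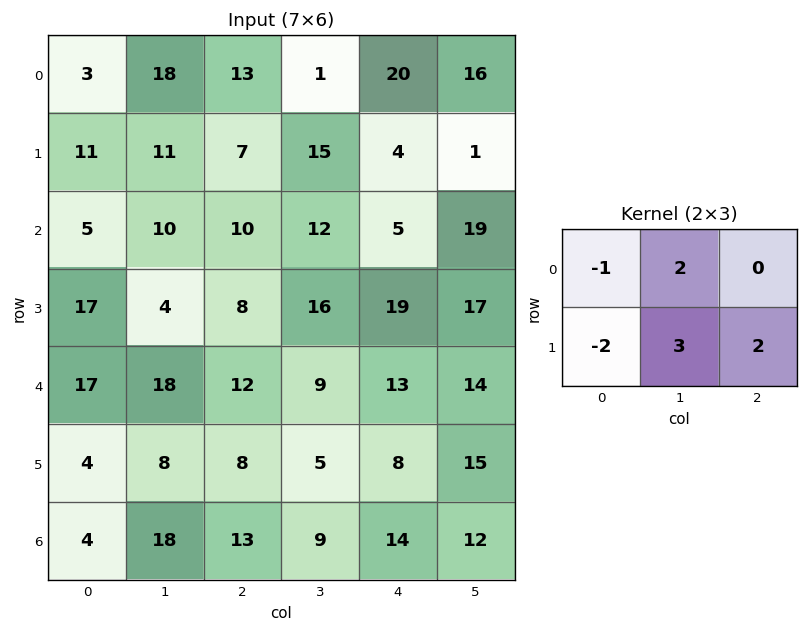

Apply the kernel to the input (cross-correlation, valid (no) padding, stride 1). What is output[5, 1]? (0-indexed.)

29

The receptive field on the input at this output position is [8 8 5 / 18 13 9]. Elementwise product with the kernel and sum: 8·-1 + 8·2 + 18·-2 + 13·3 + 9·2.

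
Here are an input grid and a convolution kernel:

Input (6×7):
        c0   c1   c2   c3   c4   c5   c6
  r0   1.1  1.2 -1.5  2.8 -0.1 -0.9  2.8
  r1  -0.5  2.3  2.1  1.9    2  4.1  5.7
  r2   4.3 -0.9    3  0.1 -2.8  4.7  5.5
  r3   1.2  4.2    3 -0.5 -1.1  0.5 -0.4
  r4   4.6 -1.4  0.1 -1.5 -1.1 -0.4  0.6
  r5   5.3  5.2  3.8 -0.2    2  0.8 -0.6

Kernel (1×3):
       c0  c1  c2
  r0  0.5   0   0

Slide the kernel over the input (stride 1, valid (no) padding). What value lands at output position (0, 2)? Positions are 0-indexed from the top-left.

-0.75

The receptive field on the input at this output position is [-1.5 2.8 -0.1]. Elementwise product with the kernel and sum: -1.5·0.5.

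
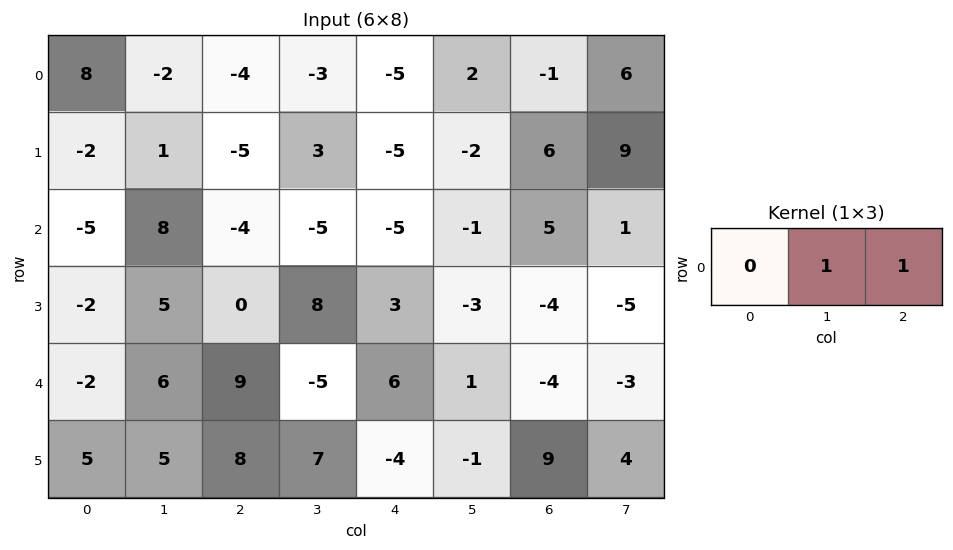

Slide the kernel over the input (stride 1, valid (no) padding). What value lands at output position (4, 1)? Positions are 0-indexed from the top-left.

4

The receptive field on the input at this output position is [6 9 -5]. Elementwise product with the kernel and sum: 9·1 + -5·1.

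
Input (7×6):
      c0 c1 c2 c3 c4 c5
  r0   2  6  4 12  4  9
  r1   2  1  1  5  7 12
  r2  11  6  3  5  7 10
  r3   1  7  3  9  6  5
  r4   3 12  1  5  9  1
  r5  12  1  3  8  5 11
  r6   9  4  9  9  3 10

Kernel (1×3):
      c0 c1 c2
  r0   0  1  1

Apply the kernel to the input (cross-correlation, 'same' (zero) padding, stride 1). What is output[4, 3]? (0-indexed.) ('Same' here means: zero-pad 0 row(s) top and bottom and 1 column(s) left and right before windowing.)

The receptive field on the zero-padded input at this output position is [1 5 9]. Elementwise product with the kernel and sum: 5·1 + 9·1.

14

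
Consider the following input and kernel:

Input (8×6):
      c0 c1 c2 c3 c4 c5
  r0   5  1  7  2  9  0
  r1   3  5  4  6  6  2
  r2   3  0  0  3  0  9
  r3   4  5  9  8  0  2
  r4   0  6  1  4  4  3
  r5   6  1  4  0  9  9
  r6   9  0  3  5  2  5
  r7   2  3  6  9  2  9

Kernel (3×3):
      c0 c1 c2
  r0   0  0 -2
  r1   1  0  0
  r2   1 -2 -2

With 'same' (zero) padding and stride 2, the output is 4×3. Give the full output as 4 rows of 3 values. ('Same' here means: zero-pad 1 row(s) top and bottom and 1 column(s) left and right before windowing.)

-16 -14 -8
-28 -41 3
-24 -17 -36
-12 -27 -26

Output[0,0]: The receptive field on the zero-padded input at this output position is [0 0 0 / 0 5 1 / 0 3 5]. Elementwise product with the kernel and sum: 0·-2 + 0·1 + 0·1 + 3·-2 + 5·-2.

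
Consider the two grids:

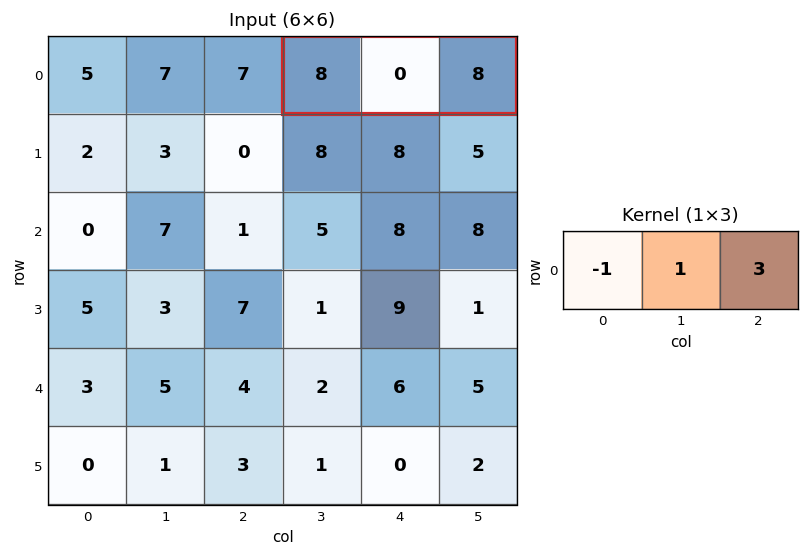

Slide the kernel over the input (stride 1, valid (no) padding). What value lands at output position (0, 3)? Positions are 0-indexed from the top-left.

The receptive field on the input at this output position is [8 0 8]. Elementwise product with the kernel and sum: 8·-1 + 0·1 + 8·3.

16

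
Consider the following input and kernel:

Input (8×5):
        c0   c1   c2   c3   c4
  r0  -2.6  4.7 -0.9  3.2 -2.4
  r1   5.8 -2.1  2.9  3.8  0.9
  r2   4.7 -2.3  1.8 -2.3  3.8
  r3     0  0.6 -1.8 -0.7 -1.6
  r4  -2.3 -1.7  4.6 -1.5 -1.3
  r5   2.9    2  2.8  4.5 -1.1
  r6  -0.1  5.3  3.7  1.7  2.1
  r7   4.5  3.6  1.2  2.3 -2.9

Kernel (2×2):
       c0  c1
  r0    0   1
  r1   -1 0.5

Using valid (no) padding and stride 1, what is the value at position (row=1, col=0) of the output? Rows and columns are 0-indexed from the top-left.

-7.95

The receptive field on the input at this output position is [5.8 -2.1 / 4.7 -2.3]. Elementwise product with the kernel and sum: -2.1·1 + 4.7·-1 + -2.3·0.5.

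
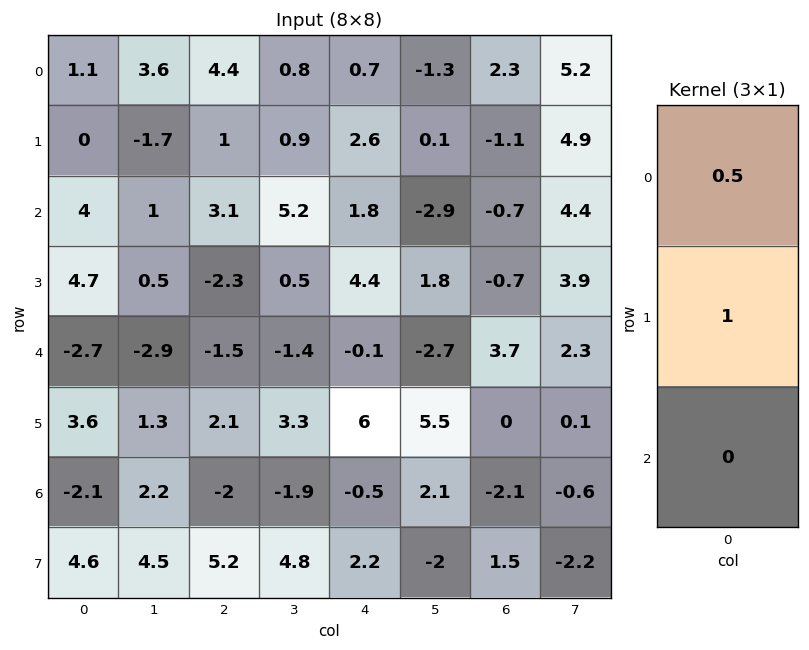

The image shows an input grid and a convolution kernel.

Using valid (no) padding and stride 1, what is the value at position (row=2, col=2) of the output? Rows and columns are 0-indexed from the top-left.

The receptive field on the input at this output position is [3.1 / -2.3 / -1.5]. Elementwise product with the kernel and sum: 3.1·0.5 + -2.3·1.

-0.75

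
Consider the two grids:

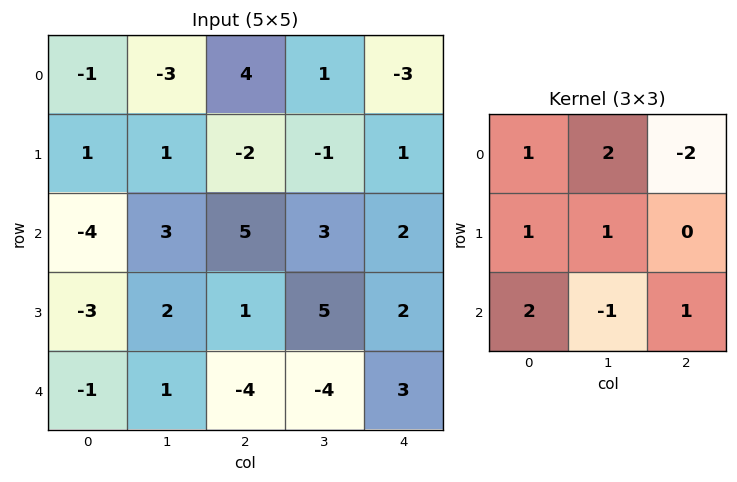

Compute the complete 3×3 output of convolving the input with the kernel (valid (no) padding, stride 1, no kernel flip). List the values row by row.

Output[0,0]: The receptive field on the input at this output position is [-1 -3 4 / 1 1 -2 / -4 3 5]. Elementwise product with the kernel and sum: -1·1 + -3·2 + 4·-2 + 1·1 + 1·1 + -4·2 + 3·-1 + 5·1.
Output[0,1]: The receptive field on the input at this output position is [-3 4 1 / 1 -2 -1 / 3 5 3]. Elementwise product with the kernel and sum: -3·1 + 4·2 + 1·-2 + 1·1 + -2·1 + 3·2 + 5·-1 + 3·1.

-19 6 18
-1 15 1
-16 12 12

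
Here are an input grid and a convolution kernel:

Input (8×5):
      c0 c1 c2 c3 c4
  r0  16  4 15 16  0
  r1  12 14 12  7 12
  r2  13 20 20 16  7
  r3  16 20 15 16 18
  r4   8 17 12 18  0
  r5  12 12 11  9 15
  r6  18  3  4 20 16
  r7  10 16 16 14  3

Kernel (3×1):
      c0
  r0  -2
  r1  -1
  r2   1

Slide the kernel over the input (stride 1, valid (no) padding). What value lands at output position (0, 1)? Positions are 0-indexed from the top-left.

The receptive field on the input at this output position is [4 / 14 / 20]. Elementwise product with the kernel and sum: 4·-2 + 14·-1 + 20·1.

-2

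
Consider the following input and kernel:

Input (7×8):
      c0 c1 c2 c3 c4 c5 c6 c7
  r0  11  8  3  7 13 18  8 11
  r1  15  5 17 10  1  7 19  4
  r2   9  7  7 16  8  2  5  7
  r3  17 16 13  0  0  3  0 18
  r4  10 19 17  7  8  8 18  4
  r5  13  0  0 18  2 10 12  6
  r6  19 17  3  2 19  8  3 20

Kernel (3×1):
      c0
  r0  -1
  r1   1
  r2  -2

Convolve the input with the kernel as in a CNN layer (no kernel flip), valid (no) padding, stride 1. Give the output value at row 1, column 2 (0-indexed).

-36

The receptive field on the input at this output position is [17 / 7 / 13]. Elementwise product with the kernel and sum: 17·-1 + 7·1 + 13·-2.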